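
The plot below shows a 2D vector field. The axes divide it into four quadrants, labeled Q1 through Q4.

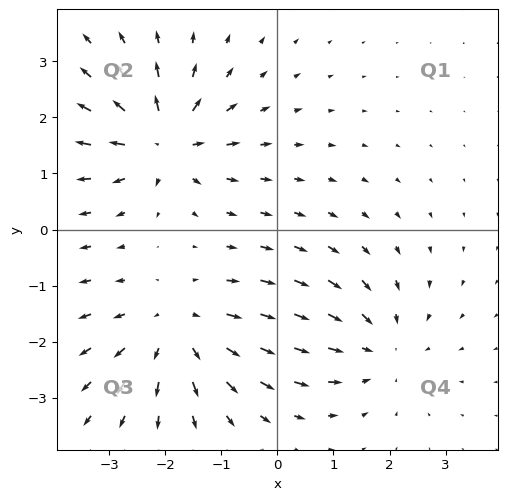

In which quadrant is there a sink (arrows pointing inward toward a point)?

The sink sits at approximately (1.8, -2.1), which lies in quadrant Q4. The divergence there is about -3, negative as expected for a sink.

Q4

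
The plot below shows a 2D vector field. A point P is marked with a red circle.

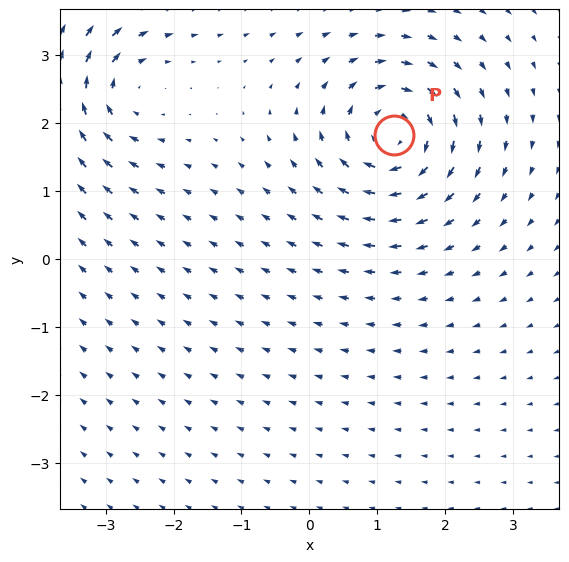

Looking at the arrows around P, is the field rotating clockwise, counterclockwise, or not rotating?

Near P at (1.2, 1.8) the arrows circulate clockwise. The curl (z-component) there is about -6; negative curl means clockwise rotation.

clockwise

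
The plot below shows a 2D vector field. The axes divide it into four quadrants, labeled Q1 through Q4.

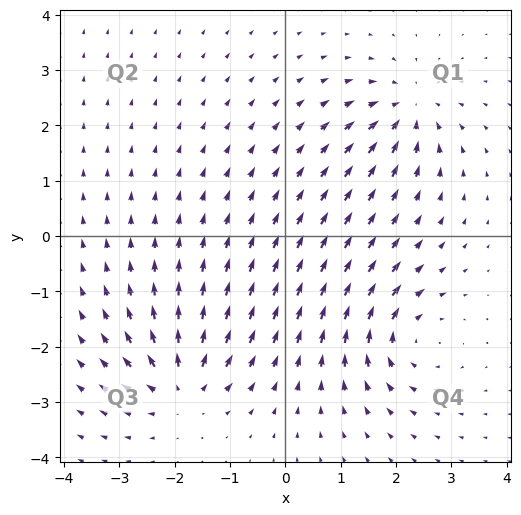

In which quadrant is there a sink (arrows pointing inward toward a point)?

The sink sits at approximately (2.2, 2.3), which lies in quadrant Q1. The divergence there is about -5, negative as expected for a sink.

Q1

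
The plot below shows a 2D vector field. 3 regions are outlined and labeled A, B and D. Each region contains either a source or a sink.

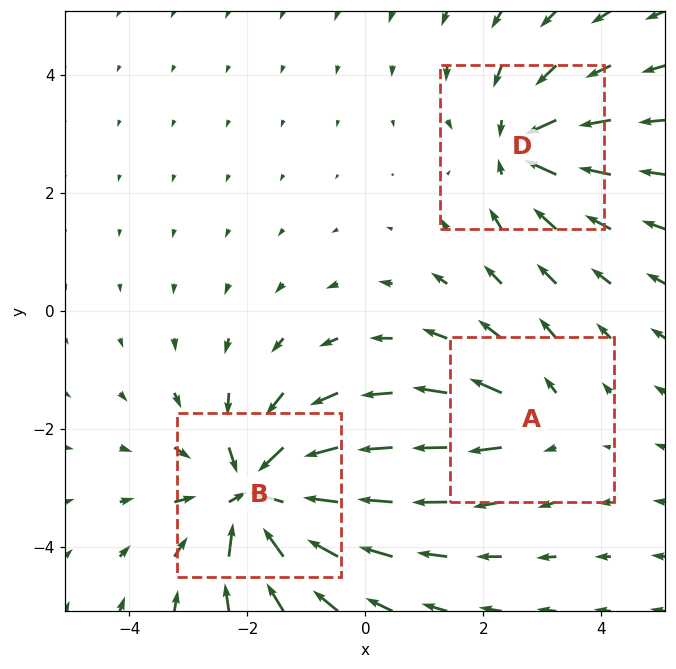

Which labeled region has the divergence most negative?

B

Divergence at each region's feature centre — A: about +2, B: about -5, D: about -3. Region B is most negative.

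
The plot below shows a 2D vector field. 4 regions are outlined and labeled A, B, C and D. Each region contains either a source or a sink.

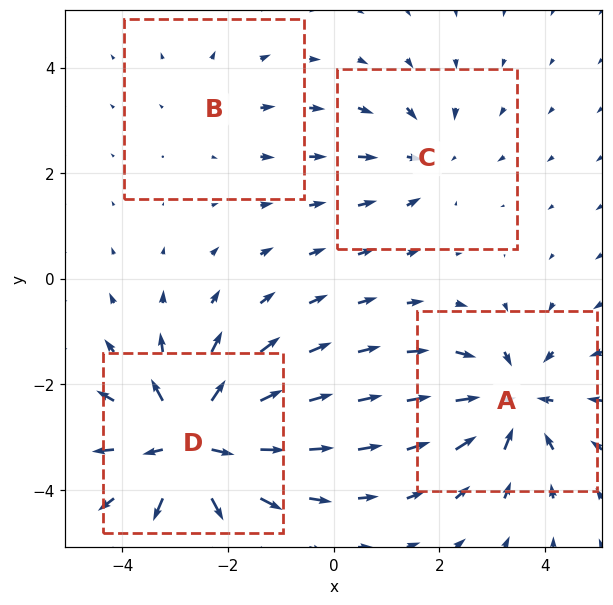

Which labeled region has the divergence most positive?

D

Divergence at each region's feature centre — A: about -5, B: about +2, C: about -3, D: about +7. Region D is most positive.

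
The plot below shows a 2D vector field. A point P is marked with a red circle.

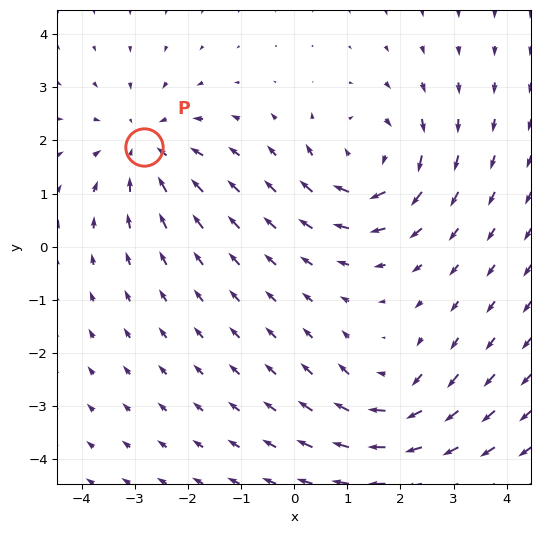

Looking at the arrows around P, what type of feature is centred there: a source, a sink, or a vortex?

sink

At P (-2.8, 1.9) the arrows converge inward. Divergence about -3, curl ≈0 — negative divergence with near-zero curl is a sink.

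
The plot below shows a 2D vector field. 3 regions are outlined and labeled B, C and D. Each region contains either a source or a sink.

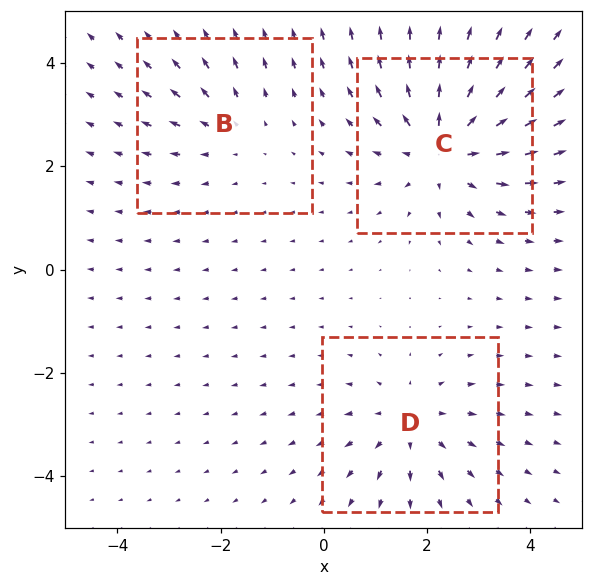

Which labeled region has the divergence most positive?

Divergence at each region's feature centre — B: about +2, C: about +4, D: about +3. Region C is most positive.

C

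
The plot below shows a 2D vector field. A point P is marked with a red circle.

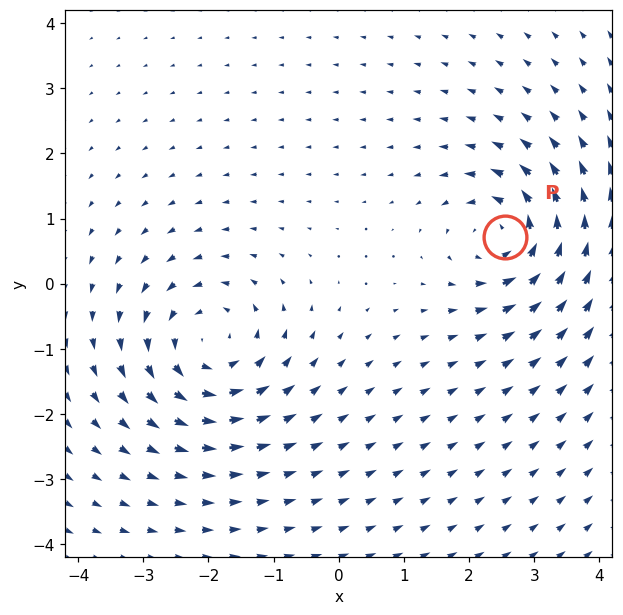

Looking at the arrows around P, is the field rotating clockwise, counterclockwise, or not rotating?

Near P at (2.6, 0.7) the arrows circulate counterclockwise. The curl (z-component) there is about +6; positive curl means counterclockwise rotation.

counterclockwise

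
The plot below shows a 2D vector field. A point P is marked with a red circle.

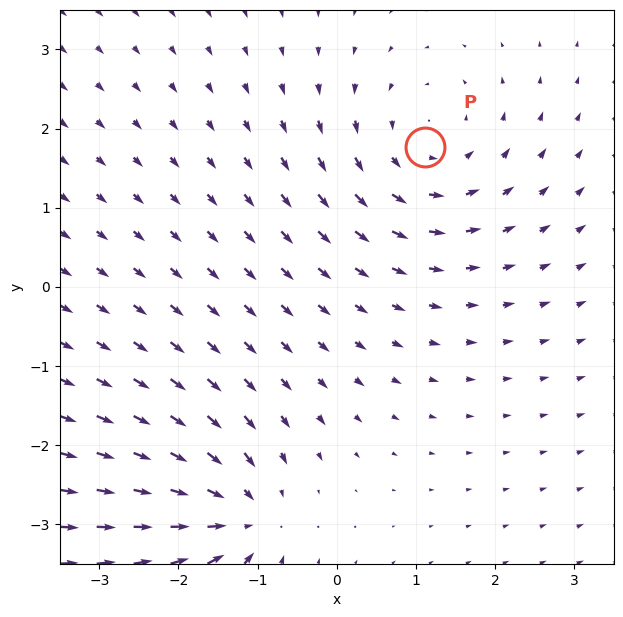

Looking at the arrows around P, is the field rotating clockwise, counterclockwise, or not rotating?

counterclockwise

Near P at (1.1, 1.8) the arrows circulate counterclockwise. The curl (z-component) there is about +3; positive curl means counterclockwise rotation.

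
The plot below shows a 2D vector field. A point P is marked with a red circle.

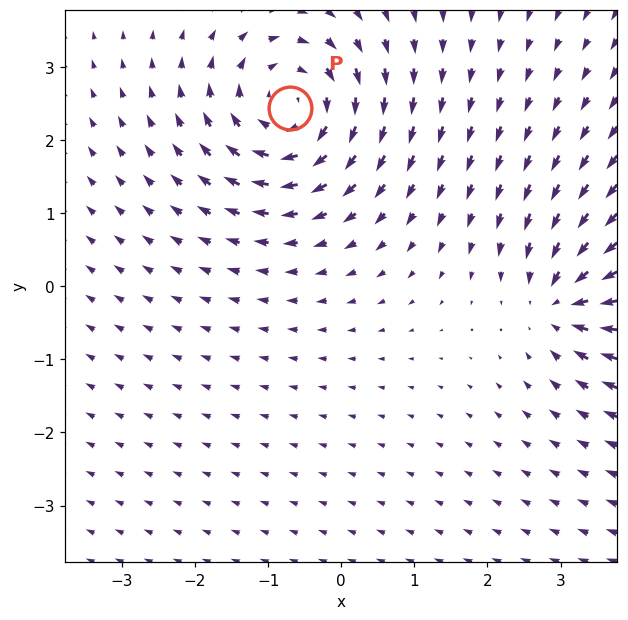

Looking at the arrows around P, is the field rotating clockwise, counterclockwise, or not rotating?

clockwise

Near P at (-0.7, 2.4) the arrows circulate clockwise. The curl (z-component) there is about -5; negative curl means clockwise rotation.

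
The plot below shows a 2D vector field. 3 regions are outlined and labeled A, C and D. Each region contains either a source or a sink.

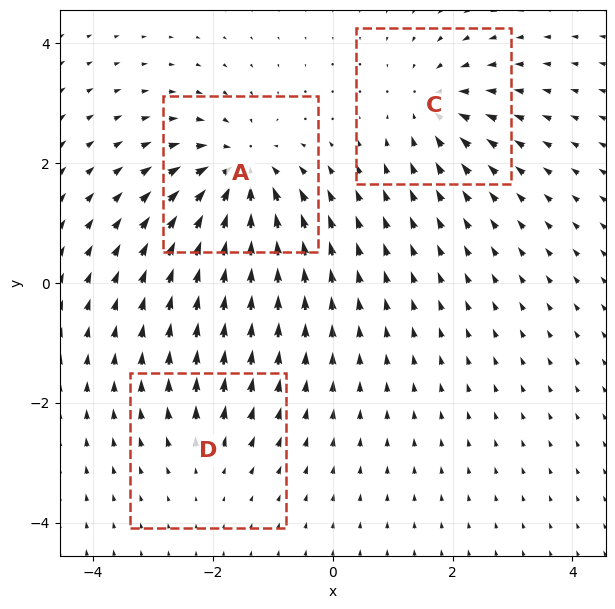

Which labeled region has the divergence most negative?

A

Divergence at each region's feature centre — A: about -6, C: about -4, D: about +2. Region A is most negative.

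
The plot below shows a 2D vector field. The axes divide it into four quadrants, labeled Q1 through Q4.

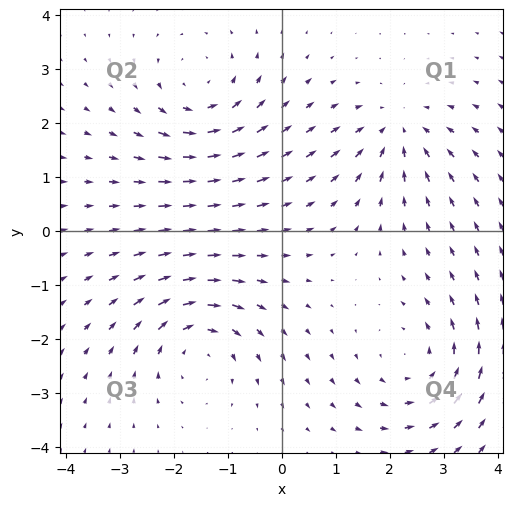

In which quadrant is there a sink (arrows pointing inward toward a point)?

The sink sits at approximately (2.2, 1.9), which lies in quadrant Q1. The divergence there is about -3, negative as expected for a sink.

Q1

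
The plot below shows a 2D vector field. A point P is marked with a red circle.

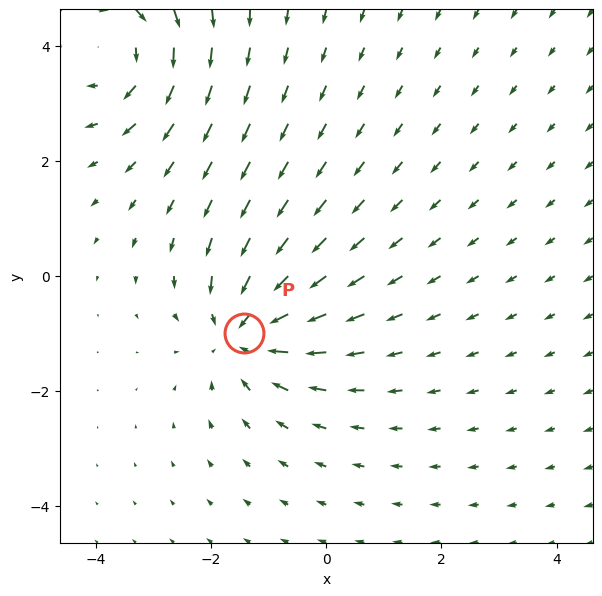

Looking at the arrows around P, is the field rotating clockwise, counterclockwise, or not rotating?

Near P at (-1.4, -1.0) the arrows show no circulation. The curl there is ≈0.

not rotating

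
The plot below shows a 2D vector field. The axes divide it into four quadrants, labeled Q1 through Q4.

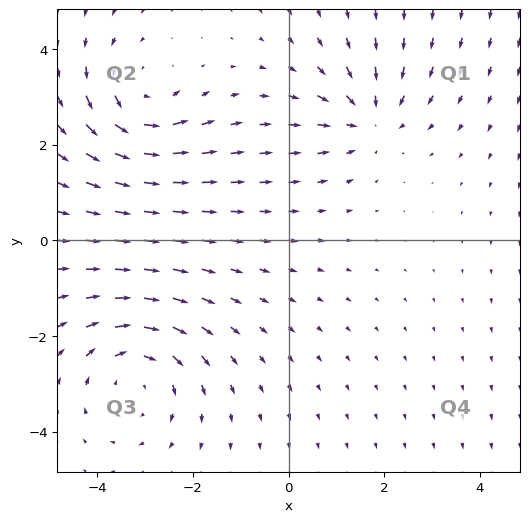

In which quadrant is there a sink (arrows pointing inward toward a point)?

The sink sits at approximately (1.7, 2.5), which lies in quadrant Q1. The divergence there is about -4, negative as expected for a sink.

Q1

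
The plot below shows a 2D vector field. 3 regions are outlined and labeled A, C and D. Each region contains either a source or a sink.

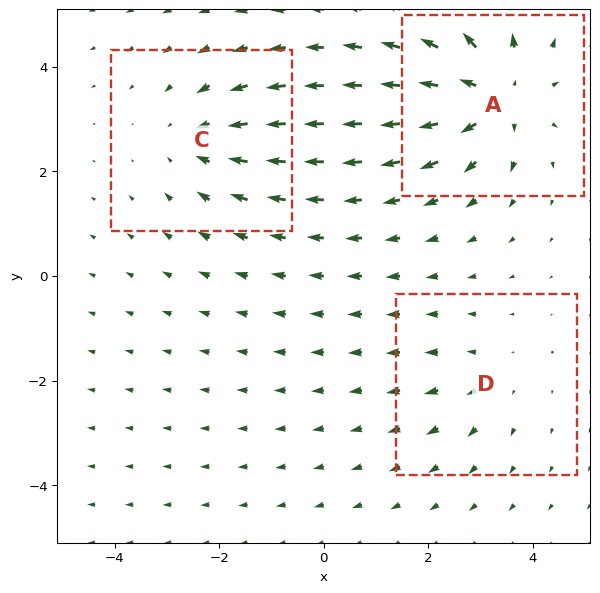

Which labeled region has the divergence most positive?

Divergence at each region's feature centre — A: about +4, C: about -3, D: about +2. Region A is most positive.

A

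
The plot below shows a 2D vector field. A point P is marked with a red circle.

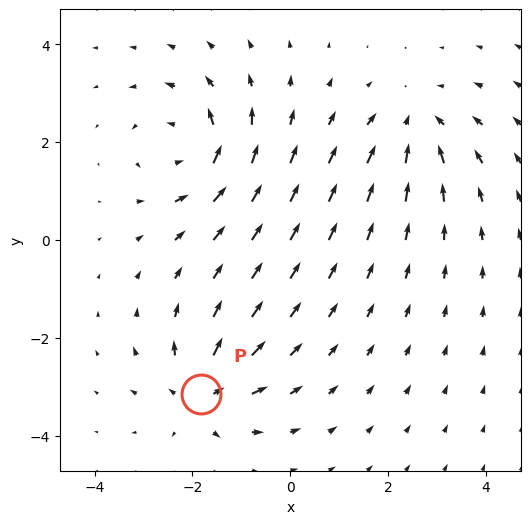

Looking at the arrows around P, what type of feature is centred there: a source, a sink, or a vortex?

source

At P (-1.8, -3.1) the arrows spread outward. Divergence about +5, curl ≈0 — positive divergence with near-zero curl is a source.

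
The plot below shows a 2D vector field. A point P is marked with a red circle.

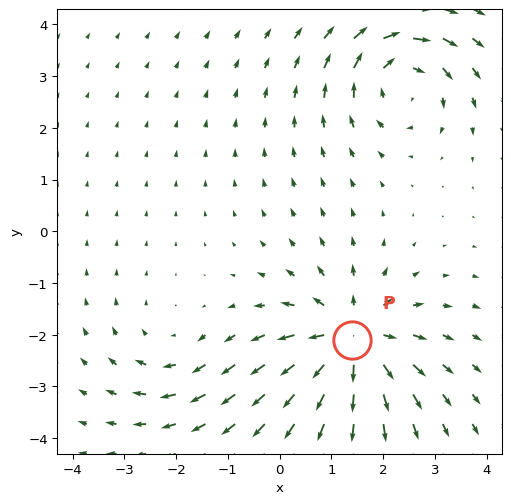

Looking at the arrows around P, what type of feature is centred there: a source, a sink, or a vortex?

At P (1.4, -2.1) the arrows spread outward. Divergence about +5, curl ≈0 — positive divergence with near-zero curl is a source.

source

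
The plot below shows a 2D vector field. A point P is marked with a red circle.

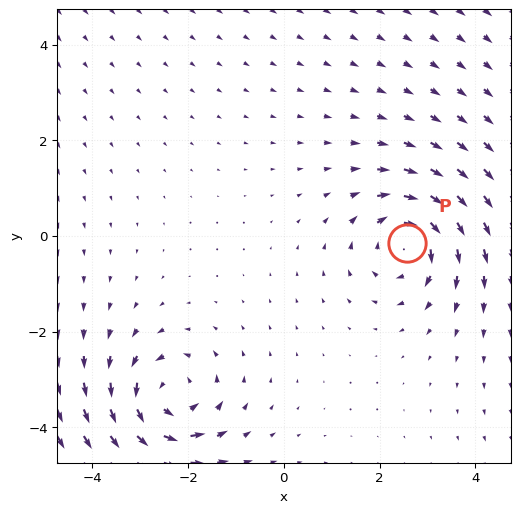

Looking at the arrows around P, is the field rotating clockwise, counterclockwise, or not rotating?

Near P at (2.6, -0.1) the arrows circulate clockwise. The curl (z-component) there is about -3; negative curl means clockwise rotation.

clockwise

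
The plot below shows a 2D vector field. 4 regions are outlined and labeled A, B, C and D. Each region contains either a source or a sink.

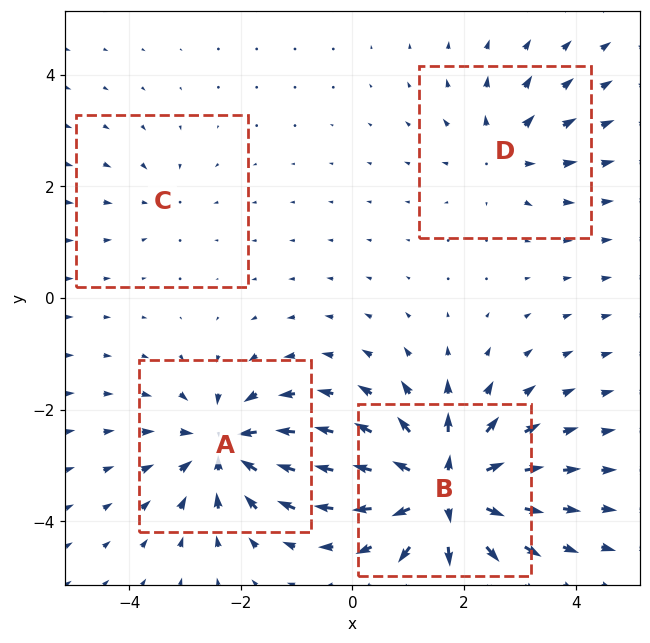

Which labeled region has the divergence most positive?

B

Divergence at each region's feature centre — A: about -7, B: about +9, C: about -2, D: about +4. Region B is most positive.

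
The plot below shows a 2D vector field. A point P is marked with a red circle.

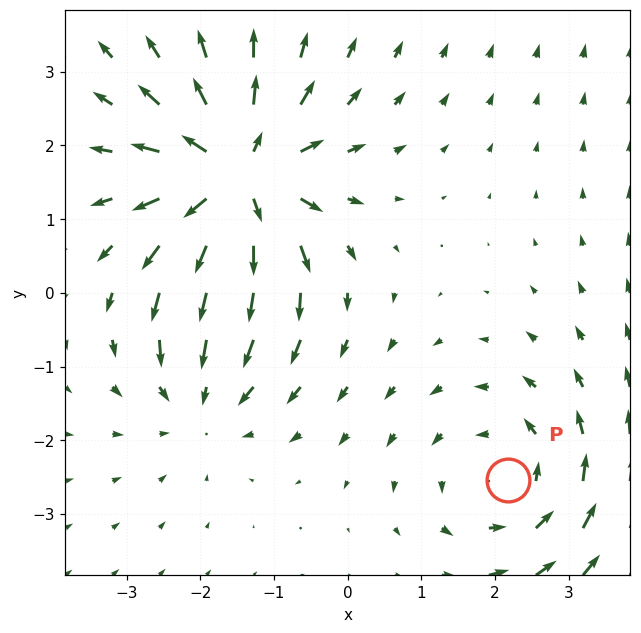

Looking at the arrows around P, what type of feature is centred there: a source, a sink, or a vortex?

vortex

At P (2.2, -2.5) the arrows circulate counterclockwise. Divergence ≈0, curl about +3 — near-zero divergence with nonzero curl is a vortex.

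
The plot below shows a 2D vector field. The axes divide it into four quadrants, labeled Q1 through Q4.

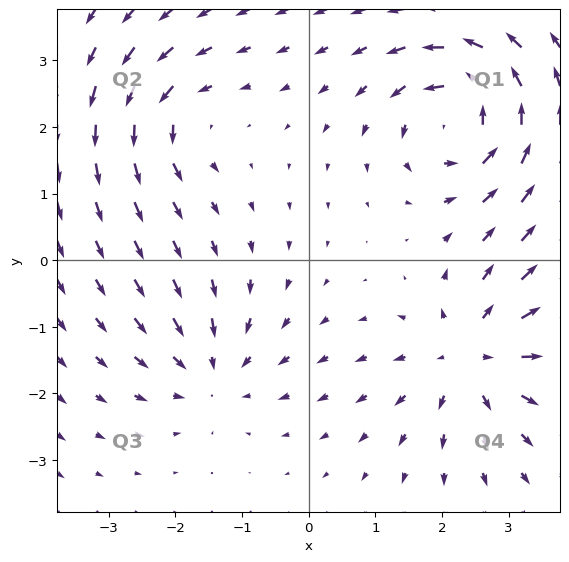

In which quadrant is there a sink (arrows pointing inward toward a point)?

Q3

The sink sits at approximately (-1.4, -1.7), which lies in quadrant Q3. The divergence there is about -4, negative as expected for a sink.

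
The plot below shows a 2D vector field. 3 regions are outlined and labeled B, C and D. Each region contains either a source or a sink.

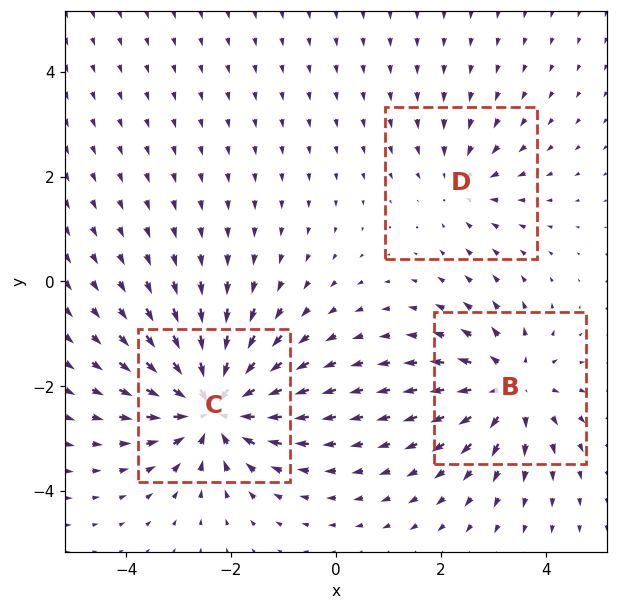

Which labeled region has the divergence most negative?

Divergence at each region's feature centre — B: about +4, C: about -5, D: about -2. Region C is most negative.

C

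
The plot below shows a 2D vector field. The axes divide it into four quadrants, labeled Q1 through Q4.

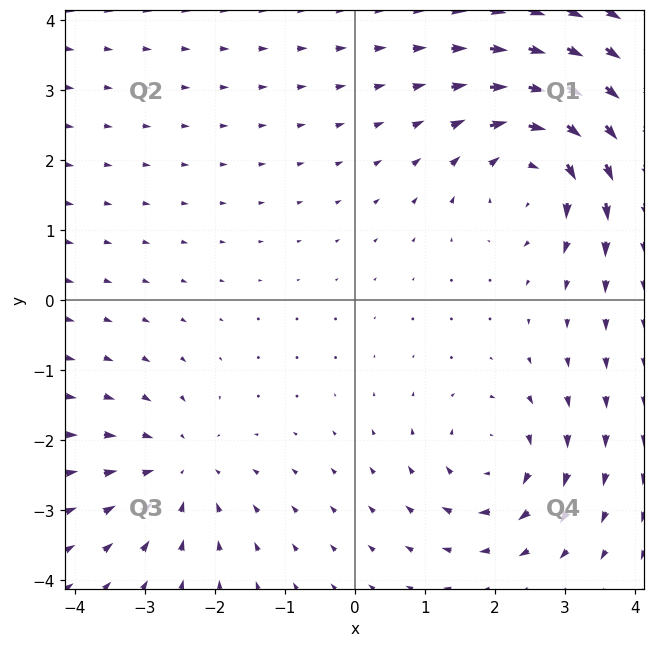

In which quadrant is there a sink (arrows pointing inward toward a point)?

The sink sits at approximately (-2.5, -2.4), which lies in quadrant Q3. The divergence there is about -3, negative as expected for a sink.

Q3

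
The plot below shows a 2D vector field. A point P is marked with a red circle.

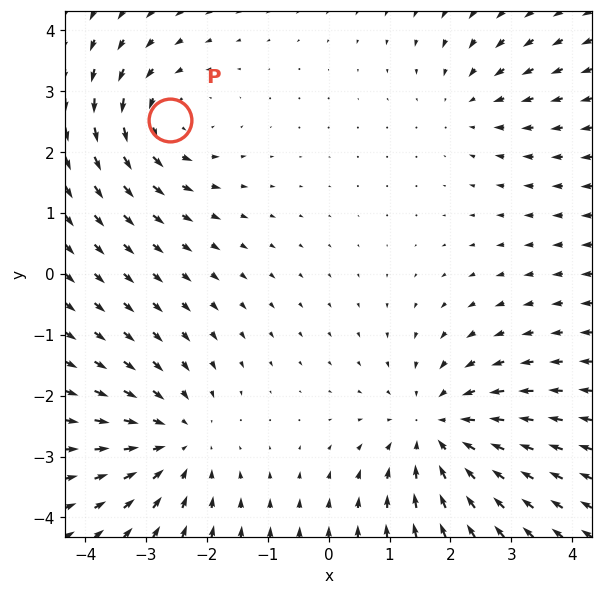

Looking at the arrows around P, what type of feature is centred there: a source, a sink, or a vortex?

At P (-2.6, 2.5) the arrows circulate counterclockwise. Divergence ≈0, curl about +4 — near-zero divergence with nonzero curl is a vortex.

vortex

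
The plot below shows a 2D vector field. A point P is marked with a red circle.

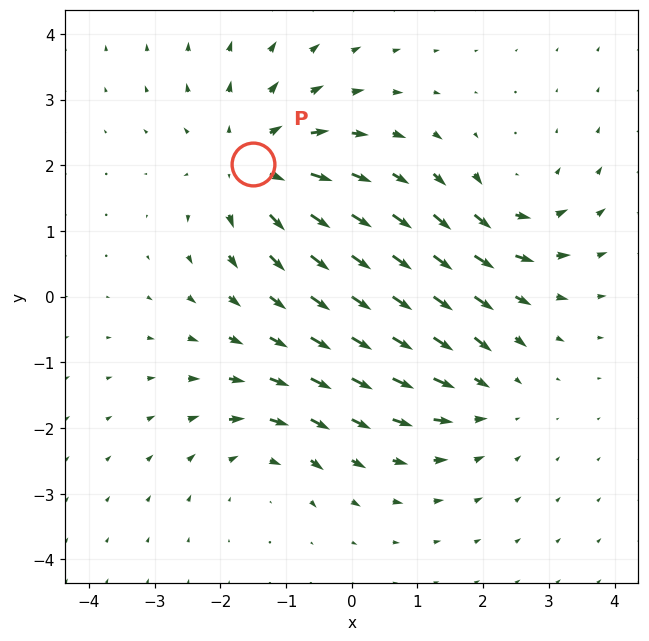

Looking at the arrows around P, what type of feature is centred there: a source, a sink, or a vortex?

At P (-1.5, 2.0) the arrows spread outward. Divergence about +5, curl ≈0 — positive divergence with near-zero curl is a source.

source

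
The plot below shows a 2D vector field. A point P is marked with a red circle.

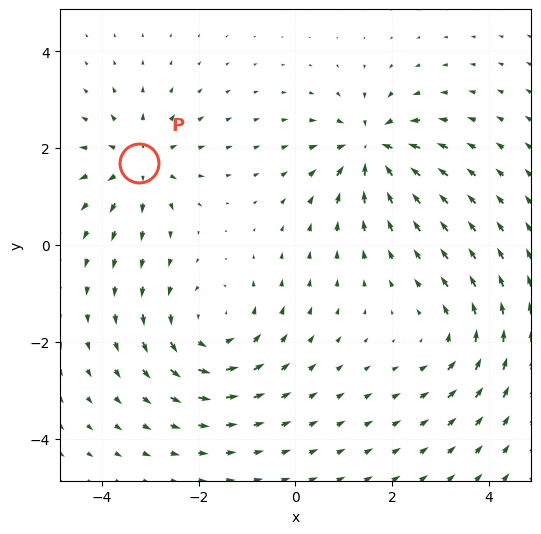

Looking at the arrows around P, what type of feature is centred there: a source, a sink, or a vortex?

At P (-3.2, 1.7) the arrows spread outward. Divergence about +5, curl ≈0 — positive divergence with near-zero curl is a source.

source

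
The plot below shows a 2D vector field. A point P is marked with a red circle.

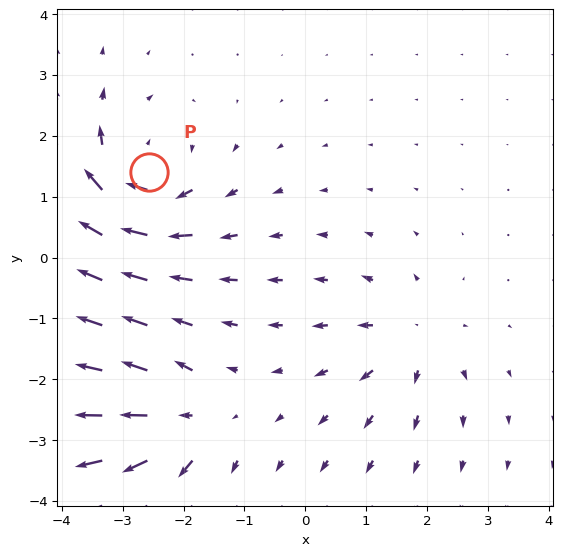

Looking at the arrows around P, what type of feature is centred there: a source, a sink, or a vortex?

vortex

At P (-2.6, 1.4) the arrows circulate clockwise. Divergence ≈0, curl about -6 — near-zero divergence with nonzero curl is a vortex.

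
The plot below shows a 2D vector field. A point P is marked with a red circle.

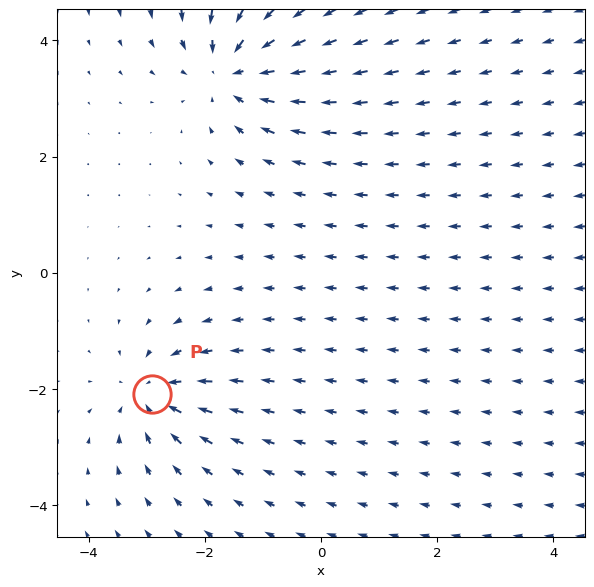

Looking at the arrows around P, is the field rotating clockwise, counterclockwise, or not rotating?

Near P at (-2.9, -2.1) the arrows show no circulation. The curl there is ≈0.

not rotating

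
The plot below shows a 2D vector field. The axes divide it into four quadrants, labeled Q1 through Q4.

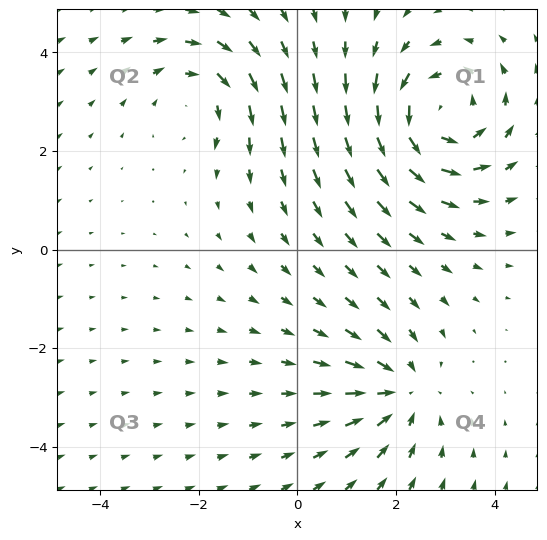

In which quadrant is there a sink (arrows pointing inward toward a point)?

The sink sits at approximately (2.1, -2.9), which lies in quadrant Q4. The divergence there is about -3, negative as expected for a sink.

Q4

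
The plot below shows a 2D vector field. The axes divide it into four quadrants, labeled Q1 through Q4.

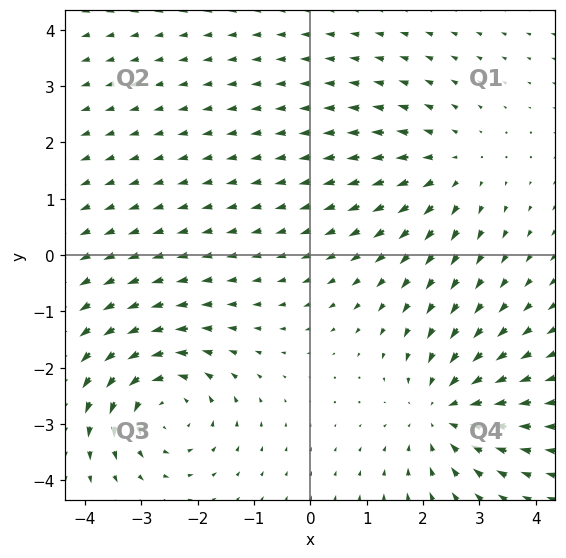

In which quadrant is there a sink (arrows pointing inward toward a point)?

Q4

The sink sits at approximately (2.4, -2.8), which lies in quadrant Q4. The divergence there is about -4, negative as expected for a sink.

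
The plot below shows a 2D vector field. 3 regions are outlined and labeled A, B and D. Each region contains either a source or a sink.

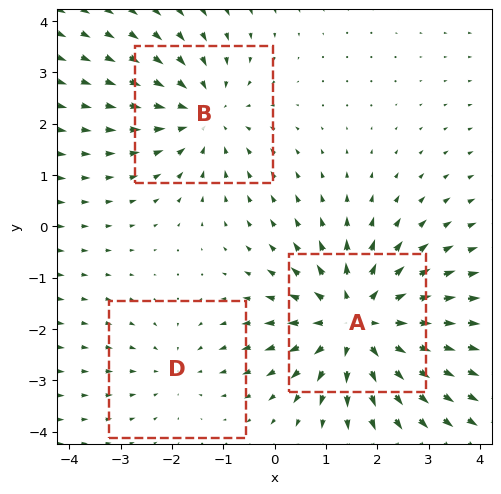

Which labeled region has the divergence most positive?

A

Divergence at each region's feature centre — A: about +4, B: about -3, D: about -2. Region A is most positive.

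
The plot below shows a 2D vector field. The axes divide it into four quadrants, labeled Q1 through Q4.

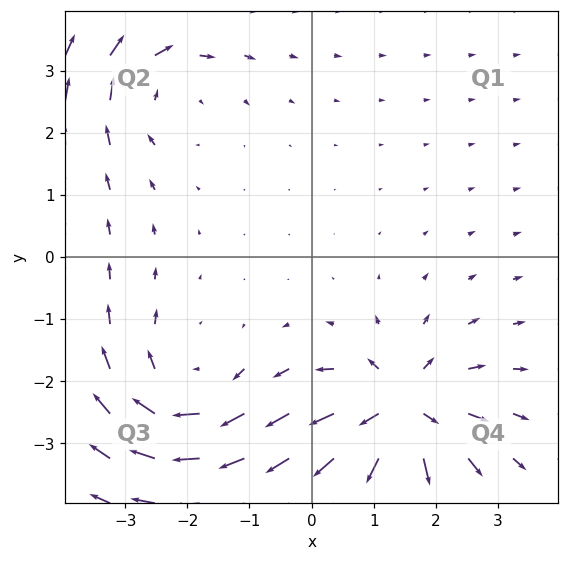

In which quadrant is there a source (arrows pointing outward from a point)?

The source sits at approximately (1.4, -2.5), which lies in quadrant Q4. The divergence there is about +7, positive as expected for a source.

Q4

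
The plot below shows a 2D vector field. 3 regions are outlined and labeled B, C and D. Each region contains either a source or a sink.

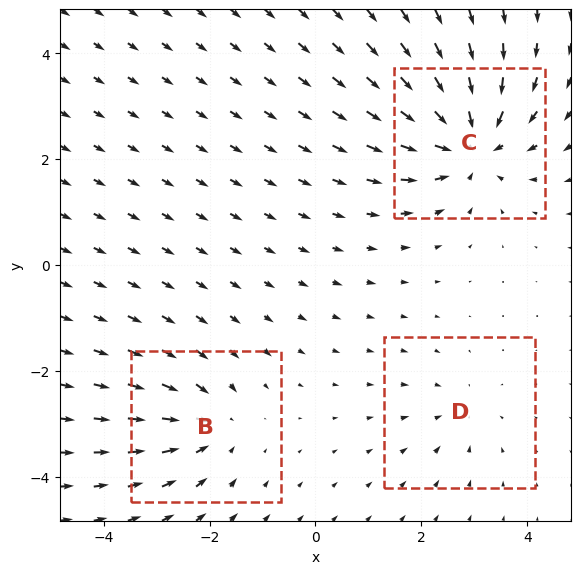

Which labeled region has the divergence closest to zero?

Divergence at each region's feature centre — B: about -3, C: about -5, D: about -2. Region D is closest to zero.

D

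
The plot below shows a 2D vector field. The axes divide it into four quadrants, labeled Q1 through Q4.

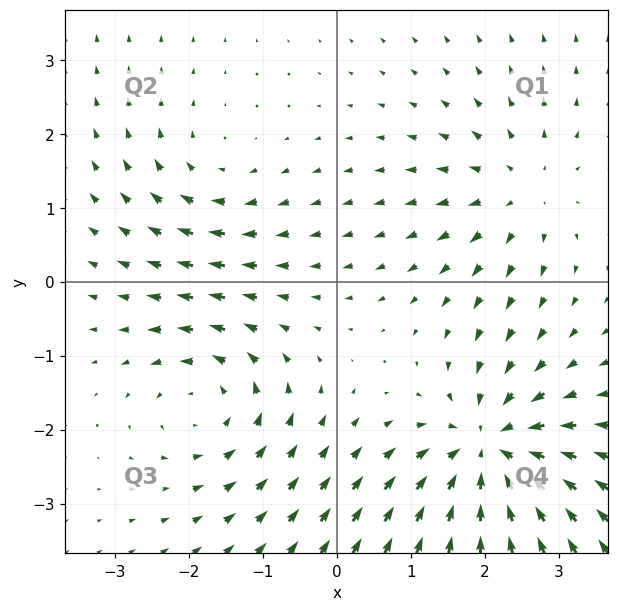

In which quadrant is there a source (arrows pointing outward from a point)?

Q1

The source sits at approximately (2.5, 1.2), which lies in quadrant Q1. The divergence there is about +3, positive as expected for a source.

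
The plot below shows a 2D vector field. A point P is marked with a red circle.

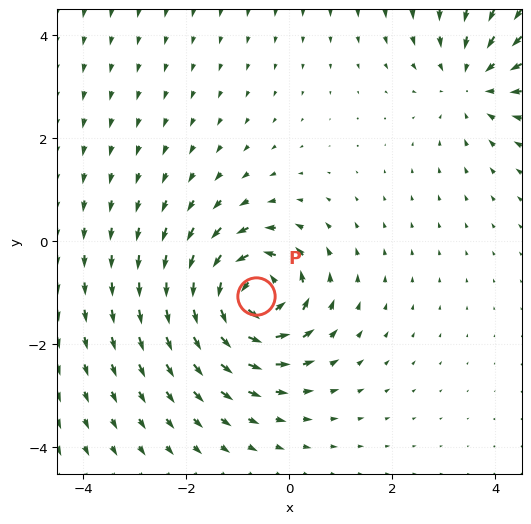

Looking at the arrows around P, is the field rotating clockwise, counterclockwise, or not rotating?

Near P at (-0.7, -1.1) the arrows circulate counterclockwise. The curl (z-component) there is about +5; positive curl means counterclockwise rotation.

counterclockwise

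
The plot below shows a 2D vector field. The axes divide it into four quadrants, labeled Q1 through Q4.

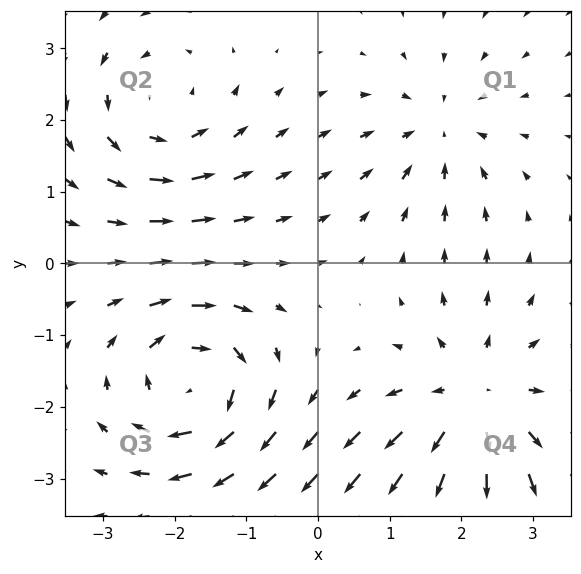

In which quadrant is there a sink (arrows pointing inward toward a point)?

Q1

The sink sits at approximately (1.7, 1.8), which lies in quadrant Q1. The divergence there is about -3, negative as expected for a sink.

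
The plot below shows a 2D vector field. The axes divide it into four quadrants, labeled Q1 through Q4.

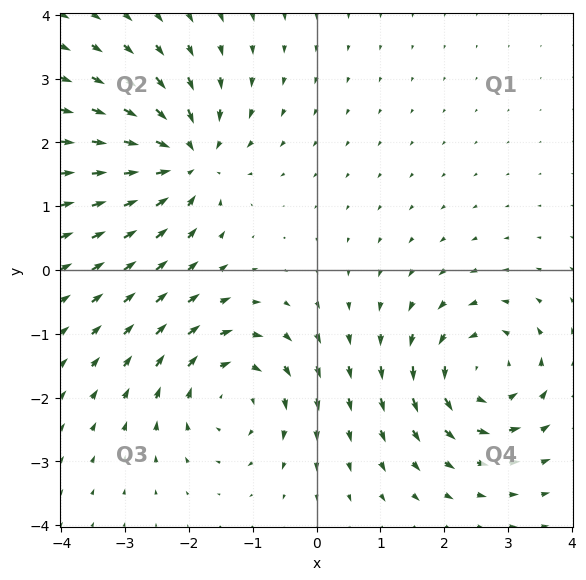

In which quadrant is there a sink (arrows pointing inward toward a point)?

Q2

The sink sits at approximately (-2.1, 1.7), which lies in quadrant Q2. The divergence there is about -5, negative as expected for a sink.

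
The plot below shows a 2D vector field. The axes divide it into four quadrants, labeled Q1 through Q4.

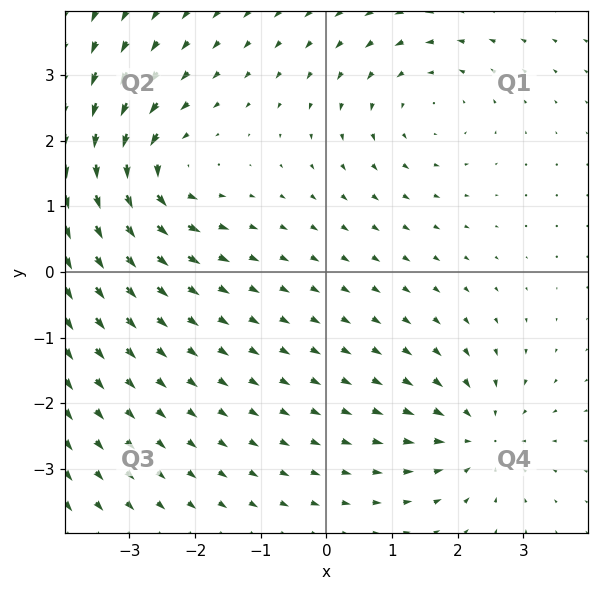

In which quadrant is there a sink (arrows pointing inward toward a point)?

The sink sits at approximately (2.3, -2.5), which lies in quadrant Q4. The divergence there is about -4, negative as expected for a sink.

Q4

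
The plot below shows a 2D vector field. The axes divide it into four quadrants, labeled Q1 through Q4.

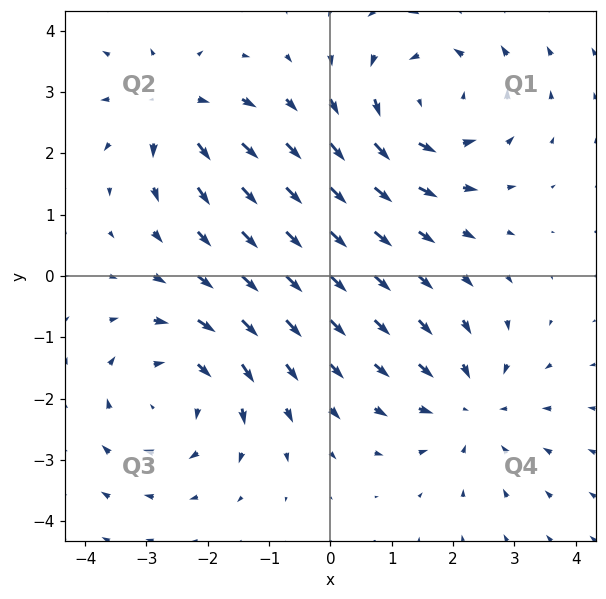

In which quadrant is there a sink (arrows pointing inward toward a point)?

Q4

The sink sits at approximately (2.3, -2.1), which lies in quadrant Q4. The divergence there is about -3, negative as expected for a sink.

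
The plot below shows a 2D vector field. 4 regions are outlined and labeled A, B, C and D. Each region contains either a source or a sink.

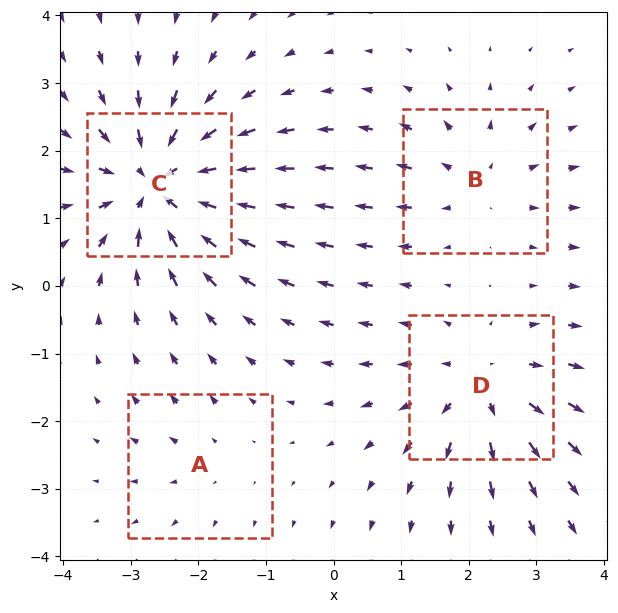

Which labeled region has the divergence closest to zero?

A

Divergence at each region's feature centre — A: about +2, B: about +3, C: about -7, D: about +5. Region A is closest to zero.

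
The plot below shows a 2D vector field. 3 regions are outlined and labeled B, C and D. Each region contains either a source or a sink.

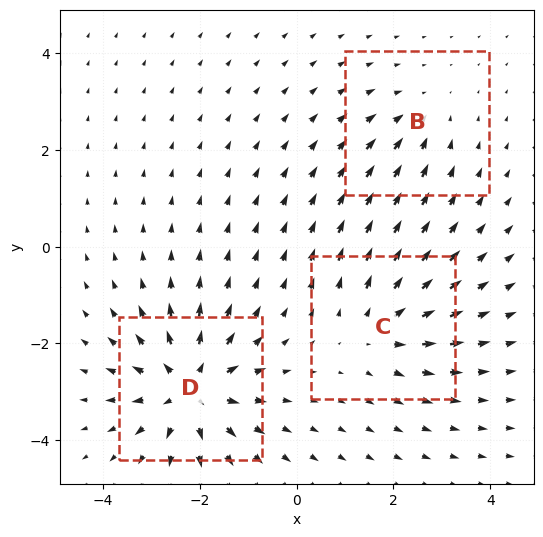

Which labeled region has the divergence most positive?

Divergence at each region's feature centre — B: about -2, C: about +3, D: about +5. Region D is most positive.

D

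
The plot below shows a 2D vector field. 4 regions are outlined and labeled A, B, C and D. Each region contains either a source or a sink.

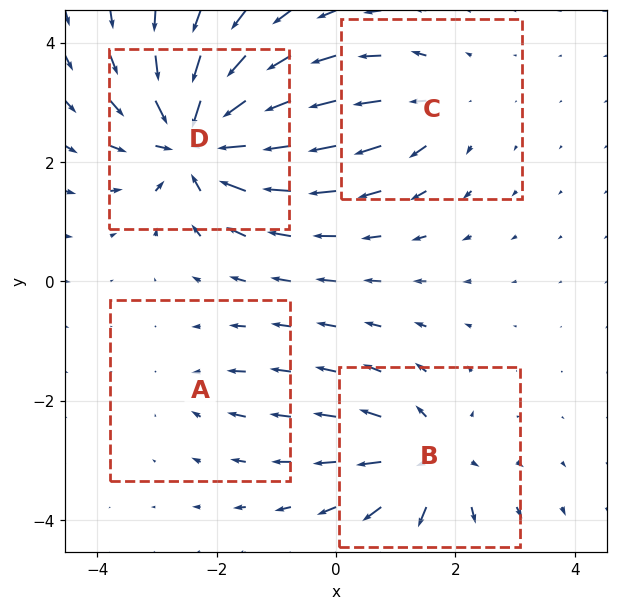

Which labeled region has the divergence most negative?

D

Divergence at each region's feature centre — A: about -2, B: about +5, C: about +4, D: about -8. Region D is most negative.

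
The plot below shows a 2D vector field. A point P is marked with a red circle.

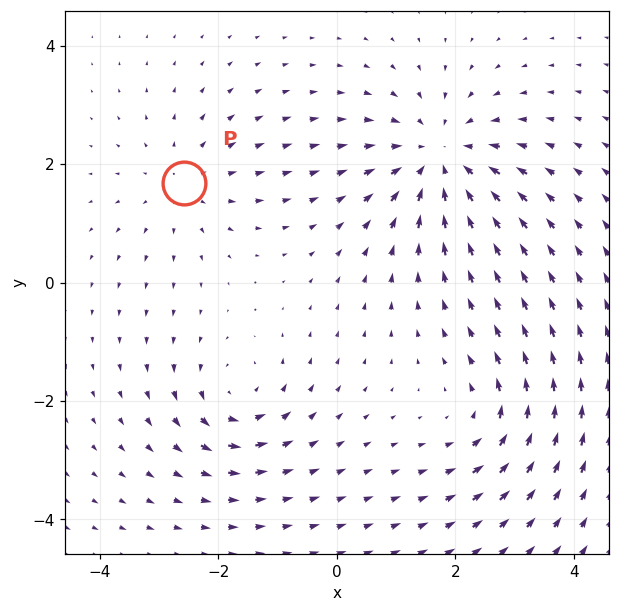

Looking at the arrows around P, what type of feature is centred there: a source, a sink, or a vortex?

At P (-2.6, 1.7) the arrows spread outward. Divergence about +3, curl ≈0 — positive divergence with near-zero curl is a source.

source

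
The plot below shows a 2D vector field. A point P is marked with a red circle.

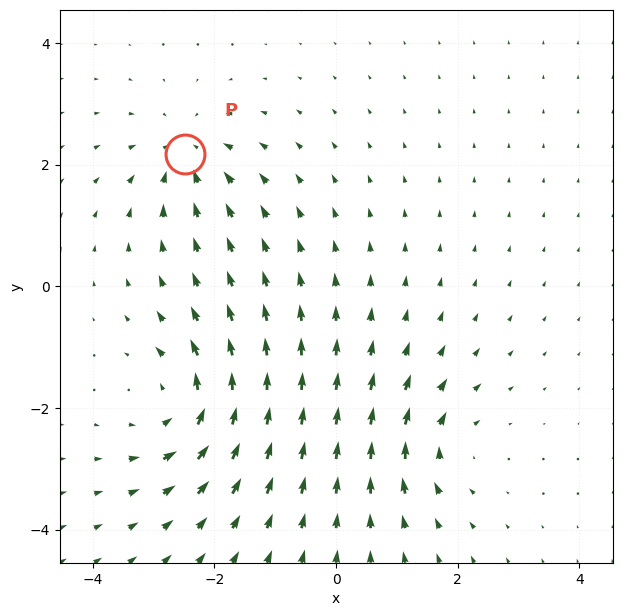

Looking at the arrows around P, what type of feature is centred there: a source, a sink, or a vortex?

At P (-2.5, 2.2) the arrows converge inward. Divergence about -4, curl ≈0 — negative divergence with near-zero curl is a sink.

sink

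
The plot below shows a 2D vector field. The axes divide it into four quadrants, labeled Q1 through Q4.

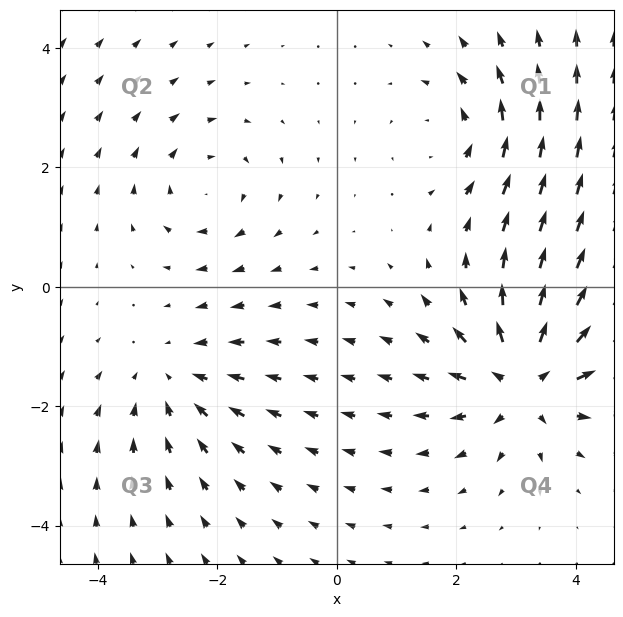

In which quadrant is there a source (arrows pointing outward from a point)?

Q4

The source sits at approximately (3.1, -1.6), which lies in quadrant Q4. The divergence there is about +5, positive as expected for a source.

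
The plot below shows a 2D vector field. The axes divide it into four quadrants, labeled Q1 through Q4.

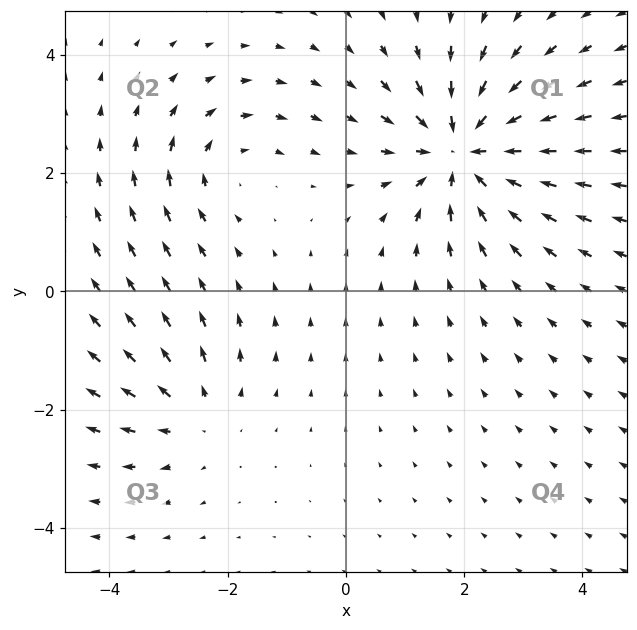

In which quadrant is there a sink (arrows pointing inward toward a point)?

Q1

The sink sits at approximately (2.0, 2.4), which lies in quadrant Q1. The divergence there is about -5, negative as expected for a sink.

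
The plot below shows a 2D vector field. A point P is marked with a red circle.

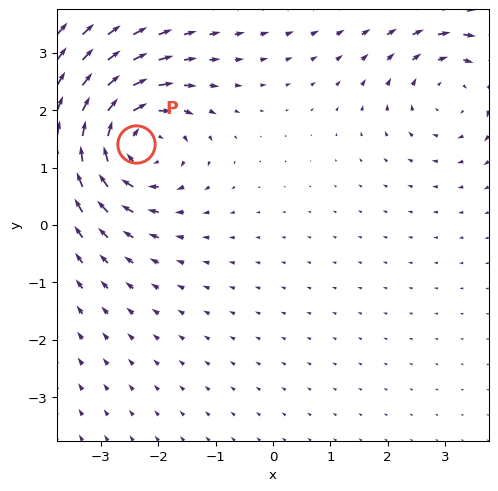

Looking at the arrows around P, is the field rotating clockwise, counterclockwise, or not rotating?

Near P at (-2.4, 1.4) the arrows circulate clockwise. The curl (z-component) there is about -5; negative curl means clockwise rotation.

clockwise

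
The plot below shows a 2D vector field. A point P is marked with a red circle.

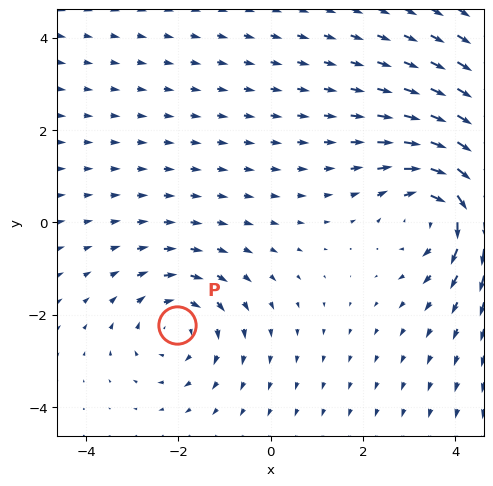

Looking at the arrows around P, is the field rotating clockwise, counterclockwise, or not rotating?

clockwise

Near P at (-2.0, -2.2) the arrows circulate clockwise. The curl (z-component) there is about -2; negative curl means clockwise rotation.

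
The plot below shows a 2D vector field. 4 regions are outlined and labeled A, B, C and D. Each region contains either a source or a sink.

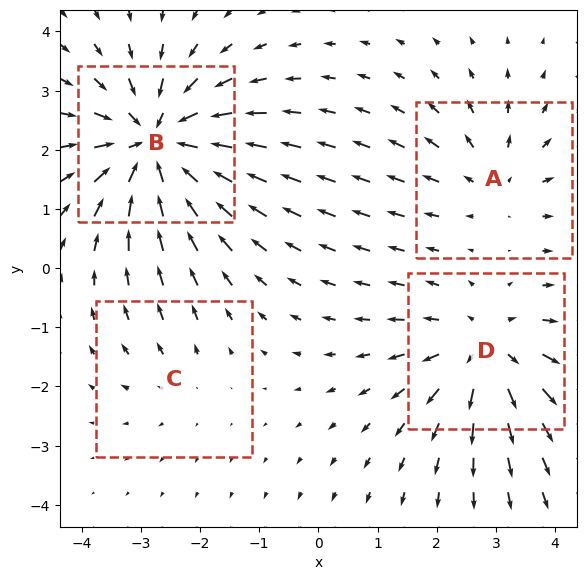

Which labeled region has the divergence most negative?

Divergence at each region's feature centre — A: about +3, B: about -7, C: about +2, D: about +5. Region B is most negative.

B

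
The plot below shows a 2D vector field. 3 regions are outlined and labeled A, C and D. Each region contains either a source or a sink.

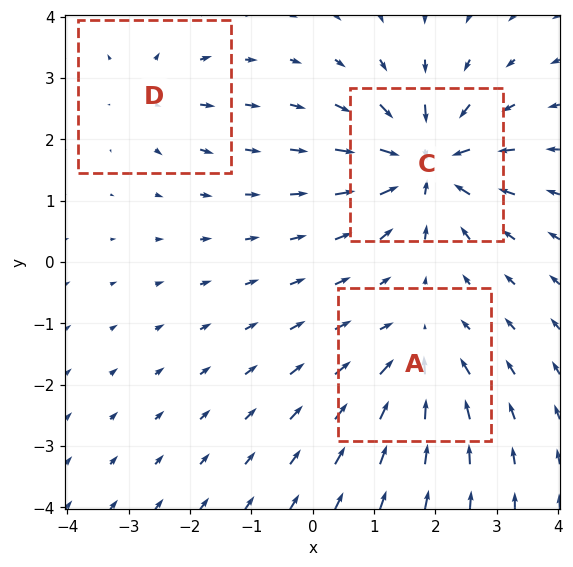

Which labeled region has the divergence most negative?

Divergence at each region's feature centre — A: about -4, C: about -6, D: about +3. Region C is most negative.

C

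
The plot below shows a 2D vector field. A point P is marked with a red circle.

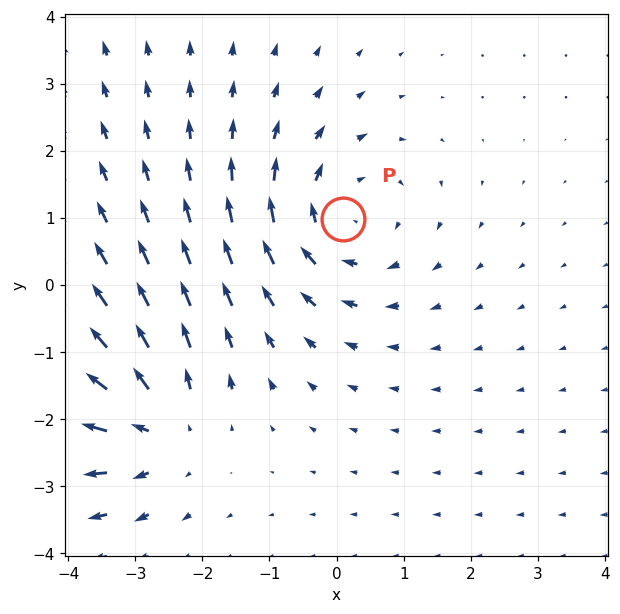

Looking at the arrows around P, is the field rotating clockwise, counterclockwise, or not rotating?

clockwise

Near P at (0.1, 1.0) the arrows circulate clockwise. The curl (z-component) there is about -3; negative curl means clockwise rotation.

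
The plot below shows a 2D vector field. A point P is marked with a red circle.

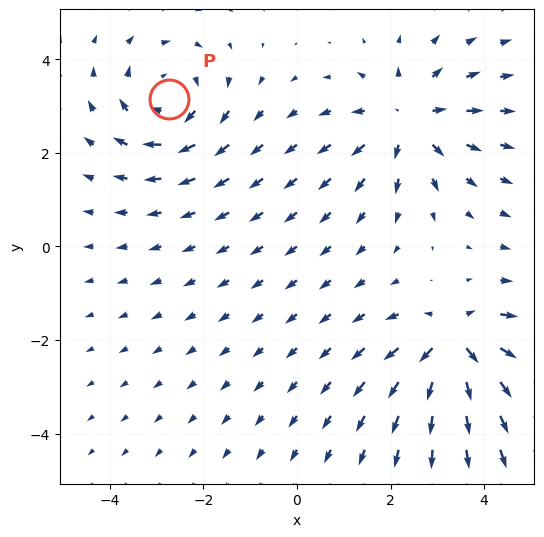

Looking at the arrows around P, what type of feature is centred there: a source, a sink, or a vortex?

At P (-2.7, 3.2) the arrows circulate clockwise. Divergence ≈0, curl about -5 — near-zero divergence with nonzero curl is a vortex.

vortex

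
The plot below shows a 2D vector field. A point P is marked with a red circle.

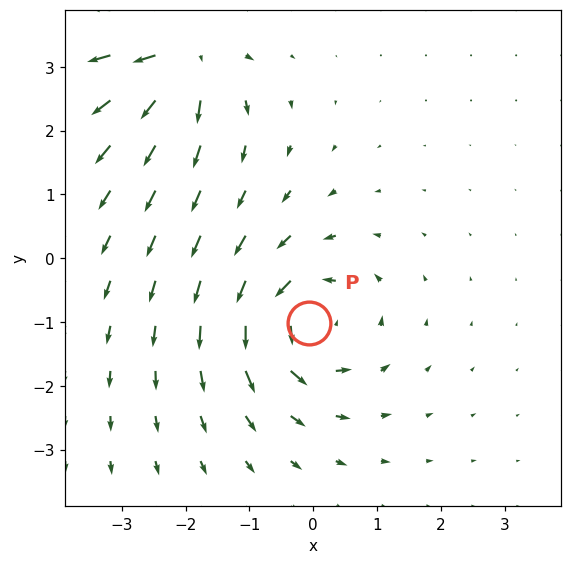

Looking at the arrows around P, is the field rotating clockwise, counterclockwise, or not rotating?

counterclockwise

Near P at (-0.1, -1.0) the arrows circulate counterclockwise. The curl (z-component) there is about +6; positive curl means counterclockwise rotation.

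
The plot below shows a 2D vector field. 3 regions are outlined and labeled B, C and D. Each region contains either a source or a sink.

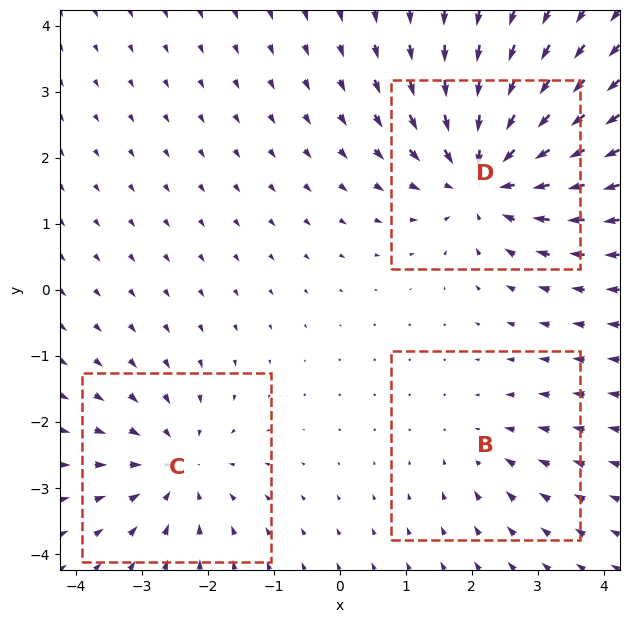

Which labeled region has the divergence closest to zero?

Divergence at each region's feature centre — B: about -2, C: about -3, D: about -5. Region B is closest to zero.

B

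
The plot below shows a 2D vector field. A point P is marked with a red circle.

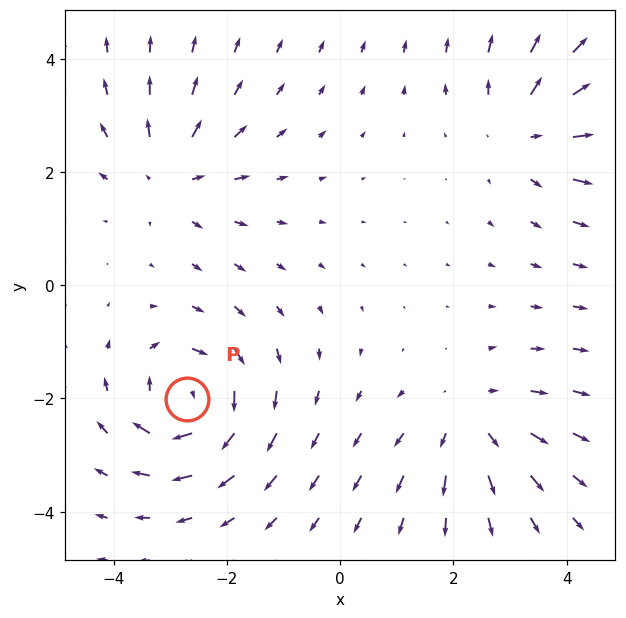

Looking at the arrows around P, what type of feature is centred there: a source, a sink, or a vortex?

vortex

At P (-2.7, -2.0) the arrows circulate clockwise. Divergence ≈0, curl about -7 — near-zero divergence with nonzero curl is a vortex.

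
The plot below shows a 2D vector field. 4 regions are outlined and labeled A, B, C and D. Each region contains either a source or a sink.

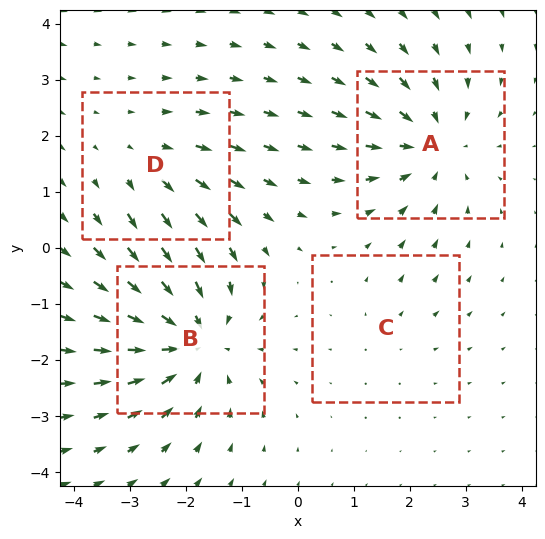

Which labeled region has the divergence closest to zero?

Divergence at each region's feature centre — A: about -4, B: about -6, C: about +2, D: about +3. Region C is closest to zero.

C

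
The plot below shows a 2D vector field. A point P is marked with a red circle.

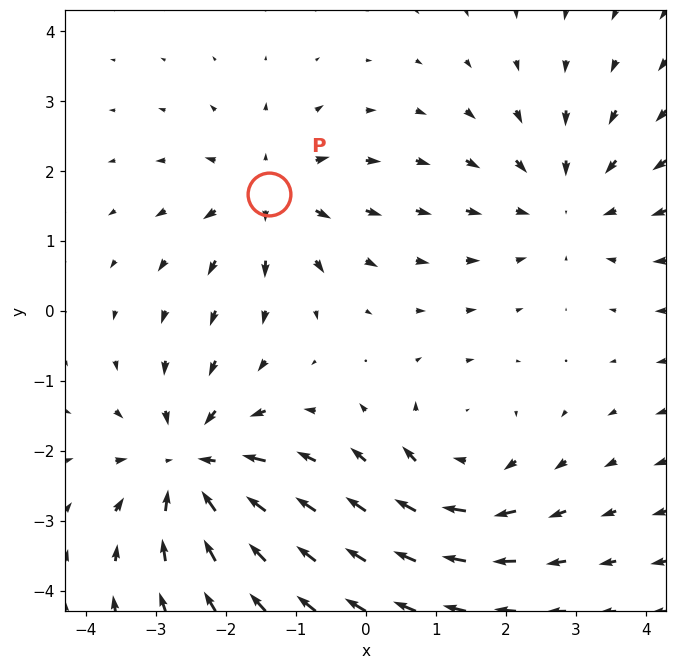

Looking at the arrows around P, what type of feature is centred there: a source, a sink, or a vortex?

At P (-1.4, 1.7) the arrows spread outward. Divergence about +4, curl ≈0 — positive divergence with near-zero curl is a source.

source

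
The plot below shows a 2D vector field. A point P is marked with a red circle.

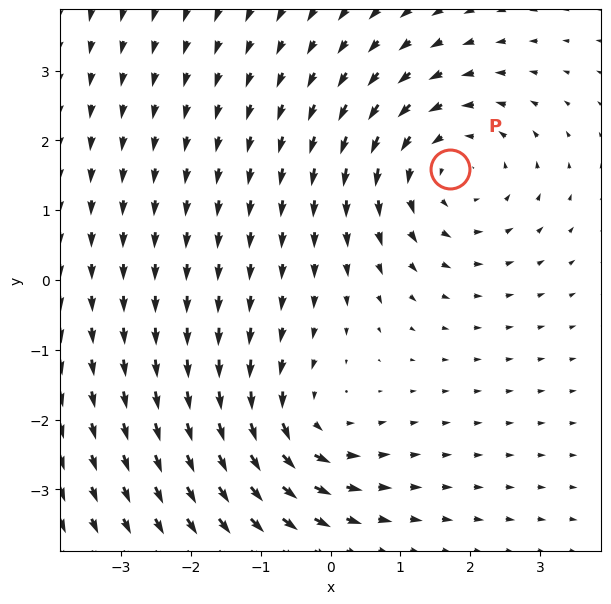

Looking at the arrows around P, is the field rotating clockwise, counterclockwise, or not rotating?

counterclockwise

Near P at (1.7, 1.6) the arrows circulate counterclockwise. The curl (z-component) there is about +3; positive curl means counterclockwise rotation.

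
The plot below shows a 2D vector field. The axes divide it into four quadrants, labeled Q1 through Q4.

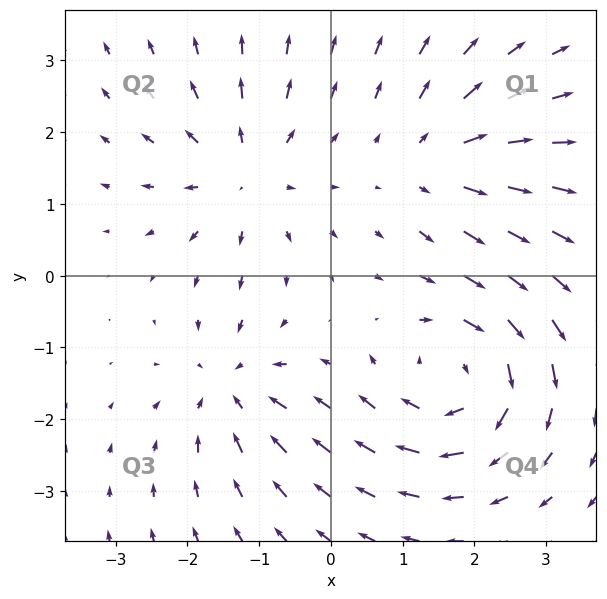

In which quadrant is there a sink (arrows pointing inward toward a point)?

Q3

The sink sits at approximately (-1.4, -1.6), which lies in quadrant Q3. The divergence there is about -3, negative as expected for a sink.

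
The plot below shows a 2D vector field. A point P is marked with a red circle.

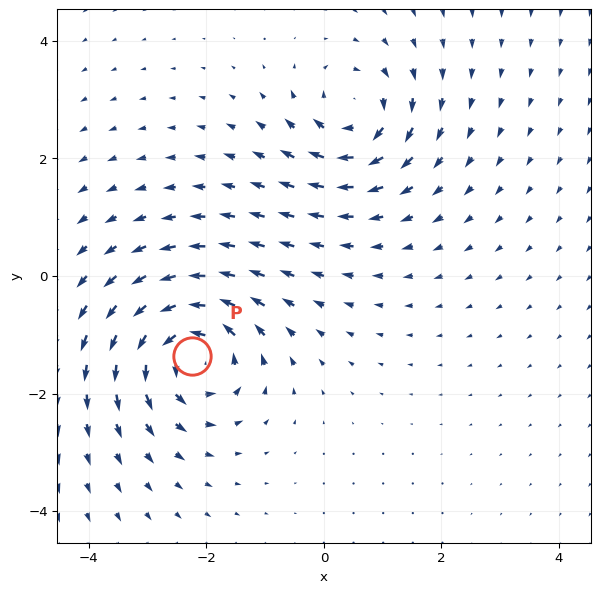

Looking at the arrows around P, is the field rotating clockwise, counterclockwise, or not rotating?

Near P at (-2.2, -1.4) the arrows circulate counterclockwise. The curl (z-component) there is about +6; positive curl means counterclockwise rotation.

counterclockwise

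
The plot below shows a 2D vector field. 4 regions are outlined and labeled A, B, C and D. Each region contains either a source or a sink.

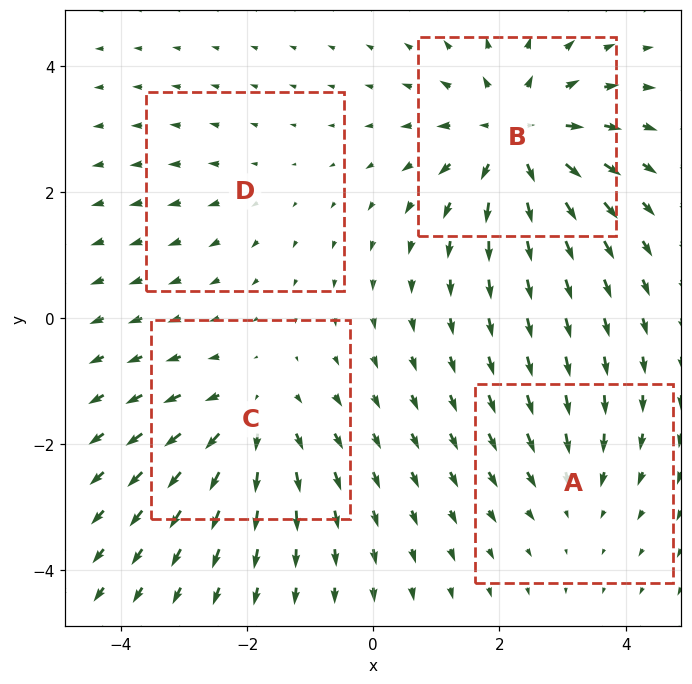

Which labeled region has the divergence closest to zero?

Divergence at each region's feature centre — A: about -3, B: about +6, C: about +4, D: about +2. Region D is closest to zero.

D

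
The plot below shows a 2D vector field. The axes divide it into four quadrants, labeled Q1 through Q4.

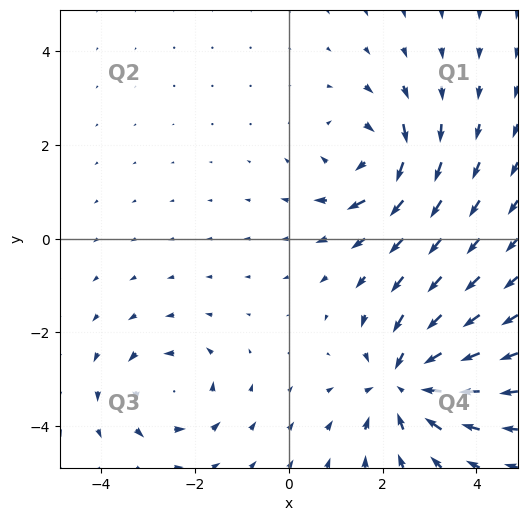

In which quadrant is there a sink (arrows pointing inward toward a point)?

The sink sits at approximately (2.5, -3.1), which lies in quadrant Q4. The divergence there is about -5, negative as expected for a sink.

Q4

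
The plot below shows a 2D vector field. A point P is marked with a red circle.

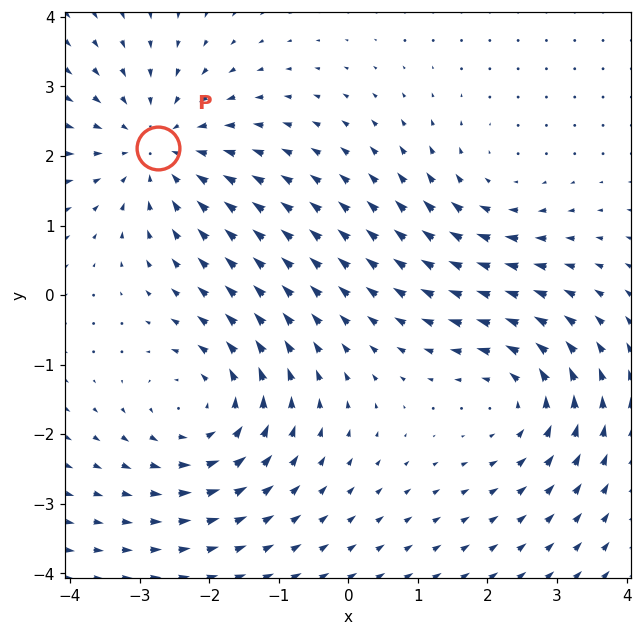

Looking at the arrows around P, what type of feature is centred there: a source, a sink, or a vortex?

sink

At P (-2.7, 2.1) the arrows converge inward. Divergence about -4, curl ≈0 — negative divergence with near-zero curl is a sink.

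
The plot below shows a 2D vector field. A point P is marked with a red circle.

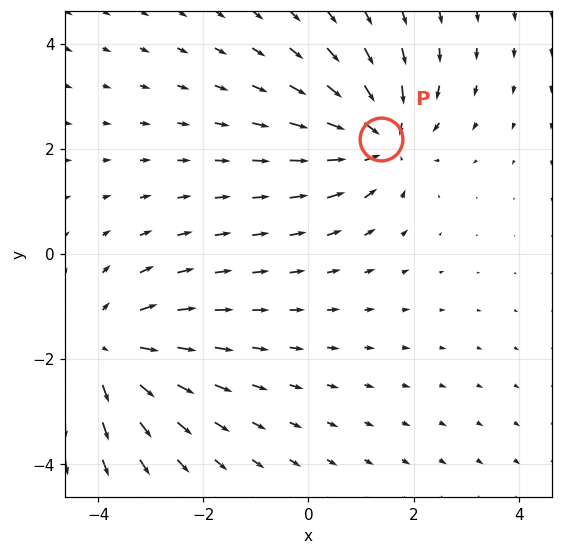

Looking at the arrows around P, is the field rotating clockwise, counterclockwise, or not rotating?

not rotating

Near P at (1.4, 2.2) the arrows show no circulation. The curl there is ≈0.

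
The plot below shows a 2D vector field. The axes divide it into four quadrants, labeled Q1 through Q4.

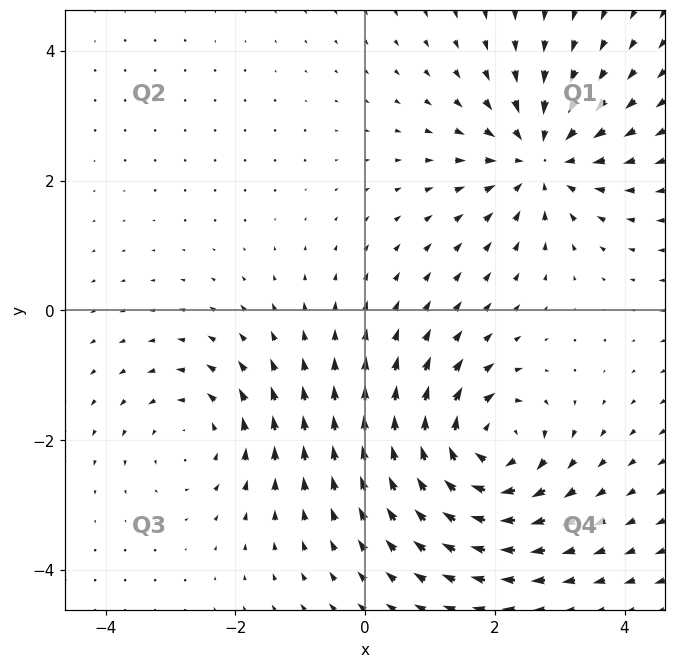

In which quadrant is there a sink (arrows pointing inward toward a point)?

The sink sits at approximately (2.7, 2.3), which lies in quadrant Q1. The divergence there is about -5, negative as expected for a sink.

Q1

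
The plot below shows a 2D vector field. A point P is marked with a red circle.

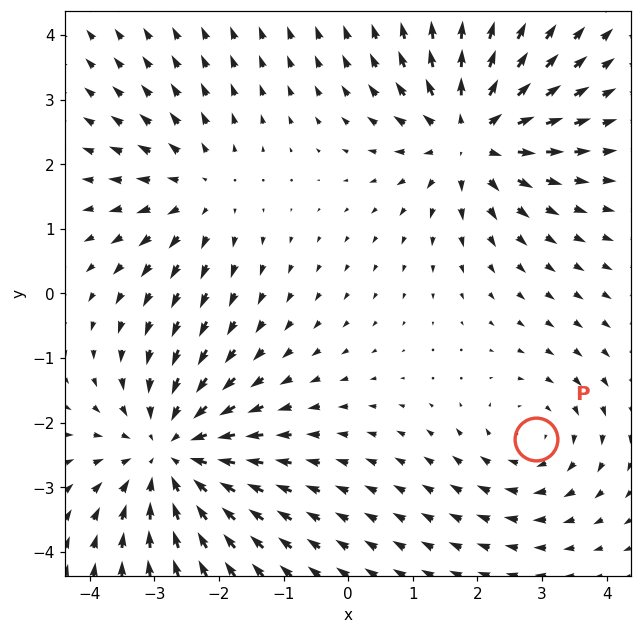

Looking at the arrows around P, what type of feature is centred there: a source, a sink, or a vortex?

vortex

At P (2.9, -2.3) the arrows circulate clockwise. Divergence ≈0, curl about -3 — near-zero divergence with nonzero curl is a vortex.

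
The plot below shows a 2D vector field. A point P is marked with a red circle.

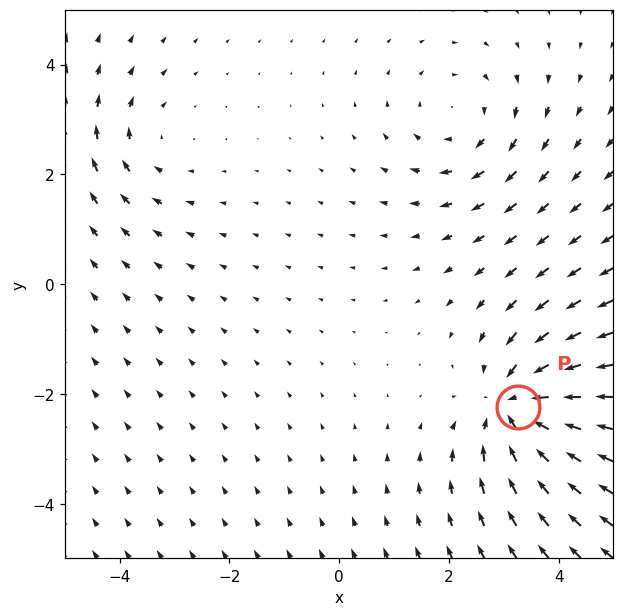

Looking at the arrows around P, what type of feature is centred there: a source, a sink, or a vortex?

At P (3.3, -2.2) the arrows converge inward. Divergence about -5, curl ≈0 — negative divergence with near-zero curl is a sink.

sink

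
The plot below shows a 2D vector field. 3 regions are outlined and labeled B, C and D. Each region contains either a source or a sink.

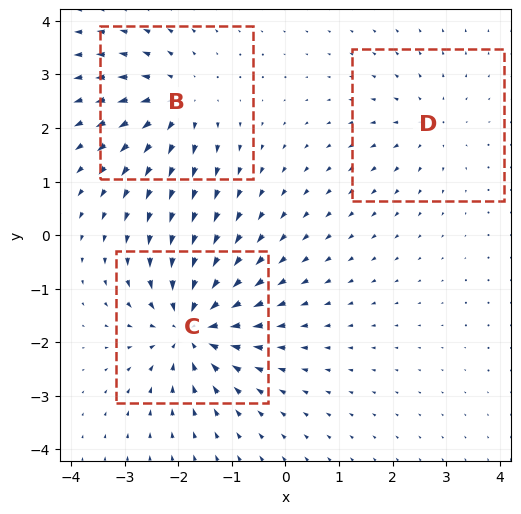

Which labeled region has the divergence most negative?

Divergence at each region's feature centre — B: about +4, C: about -5, D: about +2. Region C is most negative.

C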